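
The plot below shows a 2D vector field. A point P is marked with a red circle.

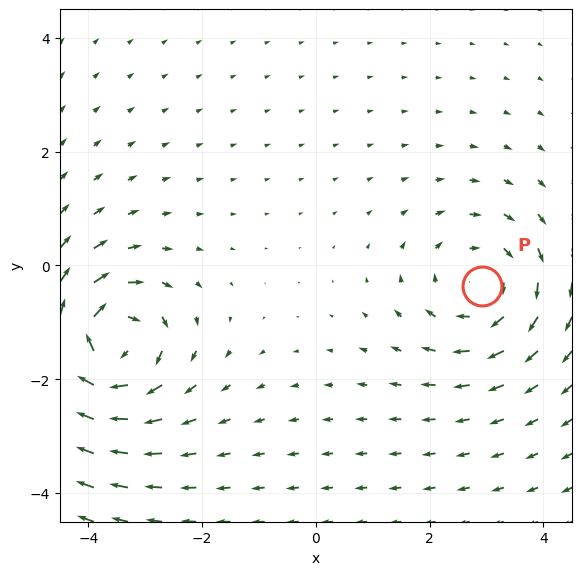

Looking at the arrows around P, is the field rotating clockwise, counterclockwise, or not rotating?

clockwise

Near P at (2.9, -0.4) the arrows circulate clockwise. The curl (z-component) there is about -3; negative curl means clockwise rotation.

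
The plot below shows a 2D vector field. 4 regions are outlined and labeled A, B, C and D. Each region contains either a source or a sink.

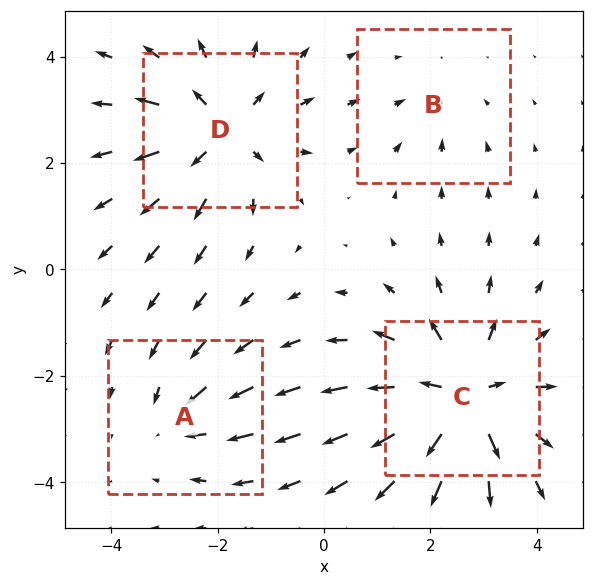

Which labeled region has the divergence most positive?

Divergence at each region's feature centre — A: about -3, B: about -2, C: about +6, D: about +5. Region C is most positive.

C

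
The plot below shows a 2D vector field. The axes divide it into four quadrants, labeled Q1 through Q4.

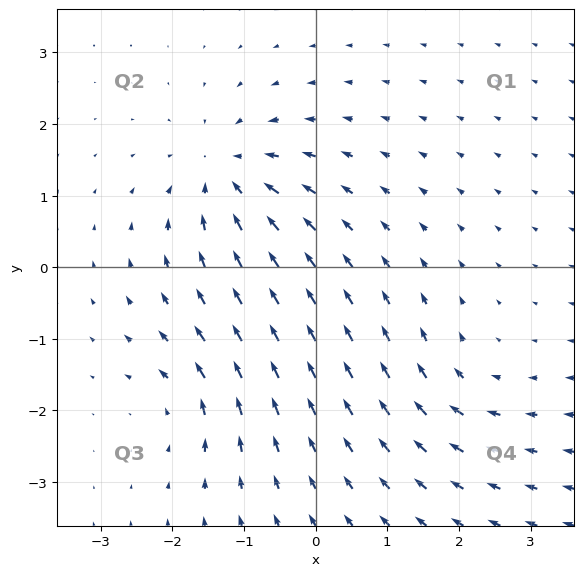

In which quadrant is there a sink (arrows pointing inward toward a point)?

The sink sits at approximately (-1.2, 1.3), which lies in quadrant Q2. The divergence there is about -6, negative as expected for a sink.

Q2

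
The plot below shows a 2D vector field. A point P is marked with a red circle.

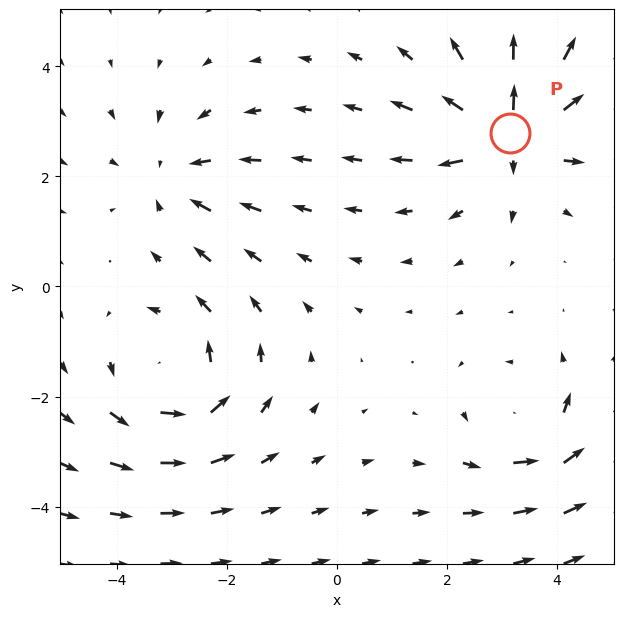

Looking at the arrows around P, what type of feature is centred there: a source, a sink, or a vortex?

source

At P (3.2, 2.8) the arrows spread outward. Divergence about +6, curl ≈0 — positive divergence with near-zero curl is a source.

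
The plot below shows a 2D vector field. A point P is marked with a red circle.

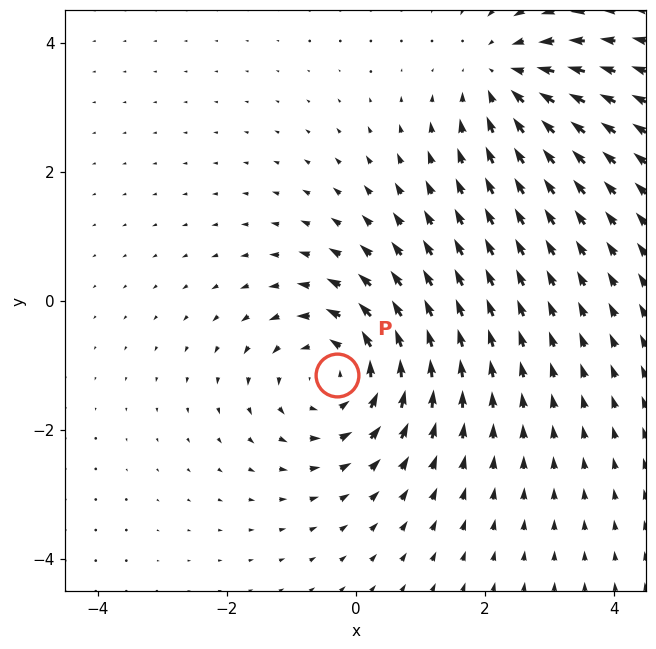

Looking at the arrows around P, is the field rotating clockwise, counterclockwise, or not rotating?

Near P at (-0.3, -1.1) the arrows circulate counterclockwise. The curl (z-component) there is about +3; positive curl means counterclockwise rotation.

counterclockwise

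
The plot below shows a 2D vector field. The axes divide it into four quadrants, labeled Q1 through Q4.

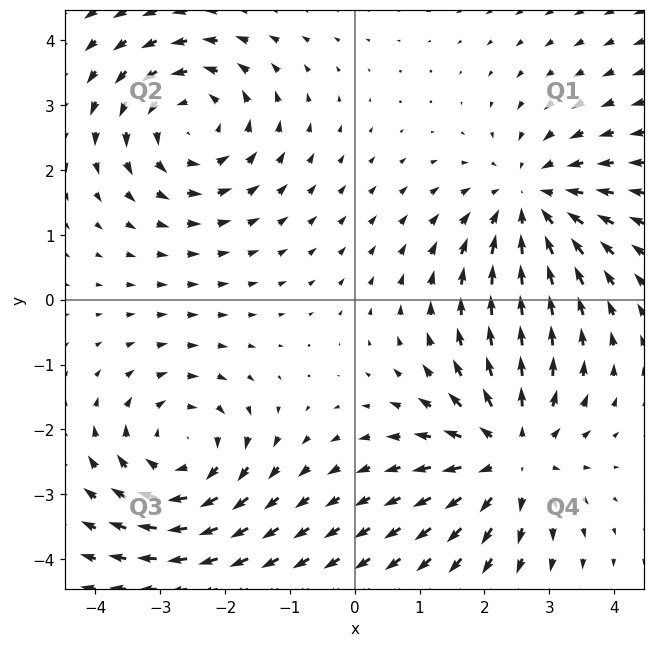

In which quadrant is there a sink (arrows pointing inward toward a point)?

Q1

The sink sits at approximately (2.7, 1.5), which lies in quadrant Q1. The divergence there is about -4, negative as expected for a sink.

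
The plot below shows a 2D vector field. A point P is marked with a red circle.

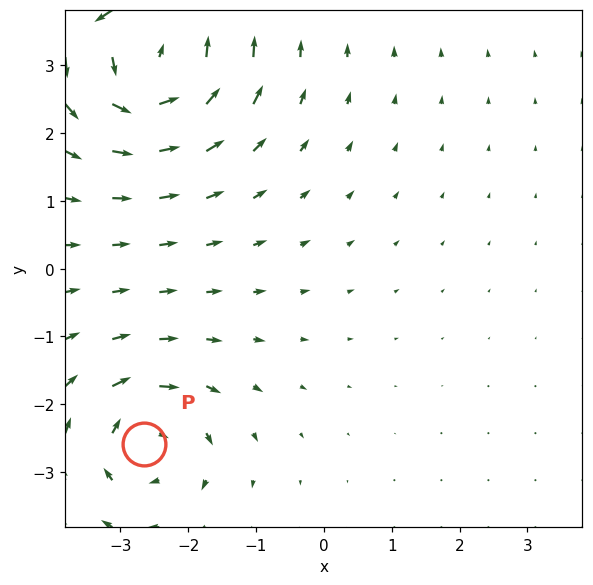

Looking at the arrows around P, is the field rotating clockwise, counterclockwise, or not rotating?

clockwise

Near P at (-2.6, -2.6) the arrows circulate clockwise. The curl (z-component) there is about -4; negative curl means clockwise rotation.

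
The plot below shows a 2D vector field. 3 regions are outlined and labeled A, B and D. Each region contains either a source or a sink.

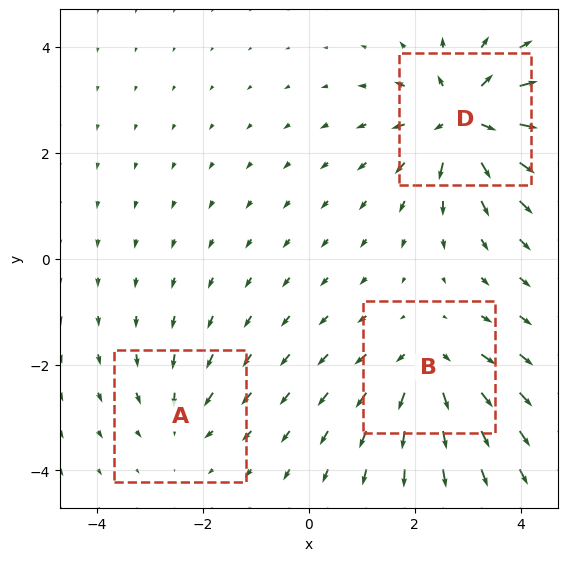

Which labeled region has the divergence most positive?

Divergence at each region's feature centre — A: about -3, B: about +4, D: about +6. Region D is most positive.

D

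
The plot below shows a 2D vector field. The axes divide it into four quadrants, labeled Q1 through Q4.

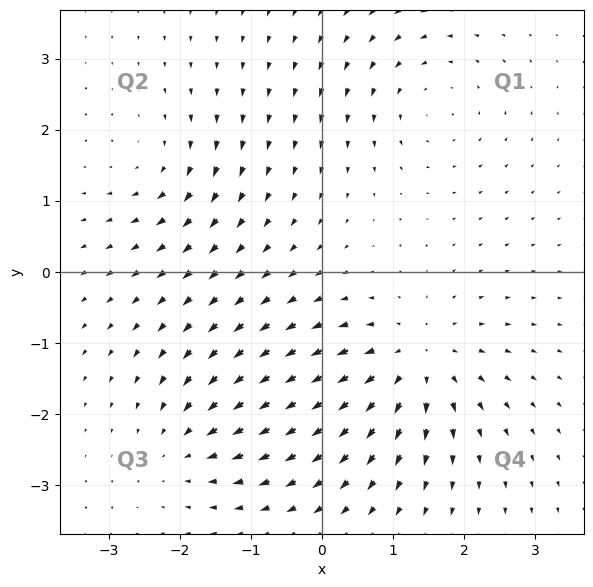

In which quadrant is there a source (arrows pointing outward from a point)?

Q4

The source sits at approximately (1.3, -1.3), which lies in quadrant Q4. The divergence there is about +5, positive as expected for a source.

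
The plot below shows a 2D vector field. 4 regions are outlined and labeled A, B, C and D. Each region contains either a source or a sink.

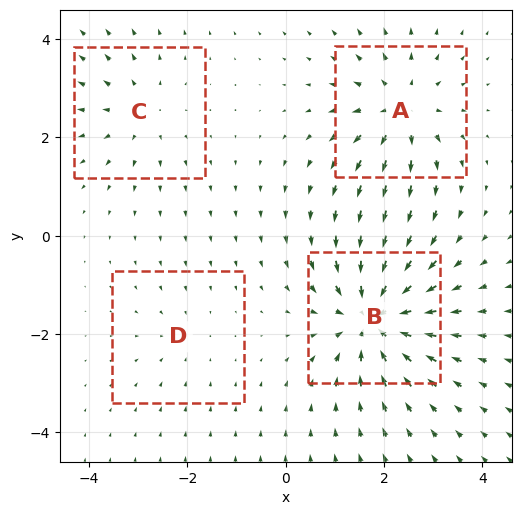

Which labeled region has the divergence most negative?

Divergence at each region's feature centre — A: about +5, B: about -7, C: about +3, D: about -2. Region B is most negative.

B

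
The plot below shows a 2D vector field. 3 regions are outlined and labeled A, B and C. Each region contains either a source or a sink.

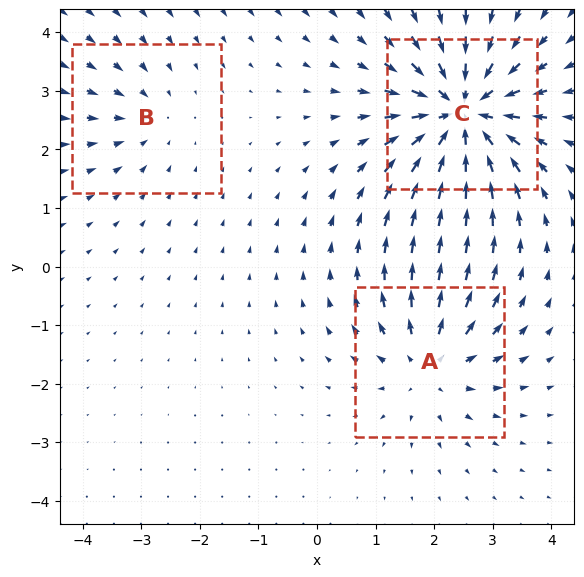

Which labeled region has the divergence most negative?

Divergence at each region's feature centre — A: about +3, B: about -2, C: about -6. Region C is most negative.

C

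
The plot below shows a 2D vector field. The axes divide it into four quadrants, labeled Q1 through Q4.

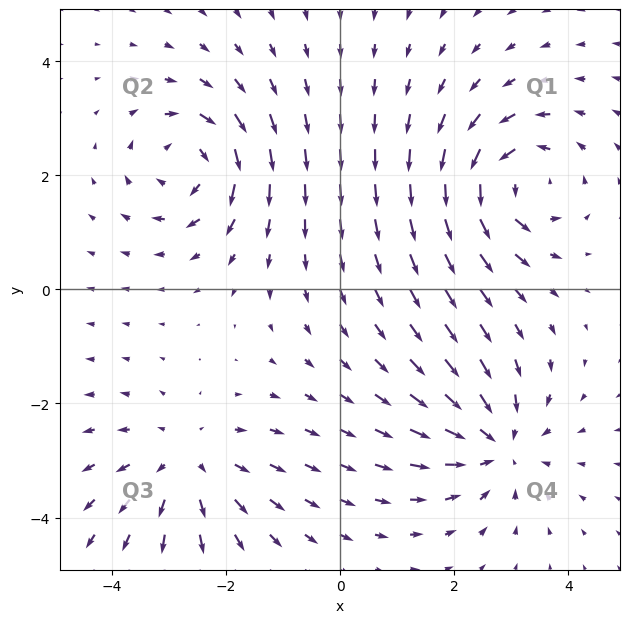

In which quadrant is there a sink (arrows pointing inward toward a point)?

Q4

The sink sits at approximately (2.8, -2.7), which lies in quadrant Q4. The divergence there is about -4, negative as expected for a sink.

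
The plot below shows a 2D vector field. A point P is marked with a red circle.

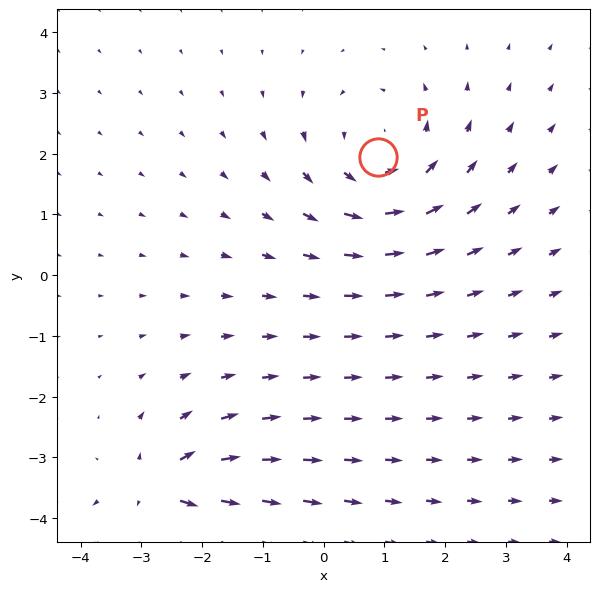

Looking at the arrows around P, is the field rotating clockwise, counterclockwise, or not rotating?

counterclockwise

Near P at (0.9, 1.9) the arrows circulate counterclockwise. The curl (z-component) there is about +4; positive curl means counterclockwise rotation.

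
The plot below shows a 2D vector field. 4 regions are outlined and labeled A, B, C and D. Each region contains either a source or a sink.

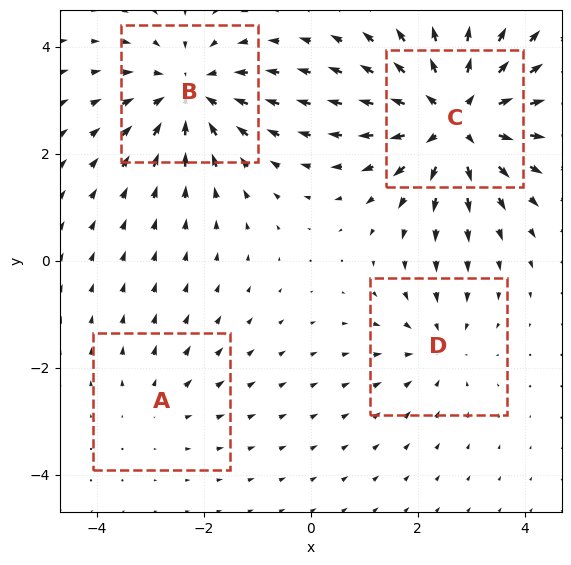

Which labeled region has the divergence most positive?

Divergence at each region's feature centre — A: about +2, B: about -5, C: about +7, D: about -3. Region C is most positive.

C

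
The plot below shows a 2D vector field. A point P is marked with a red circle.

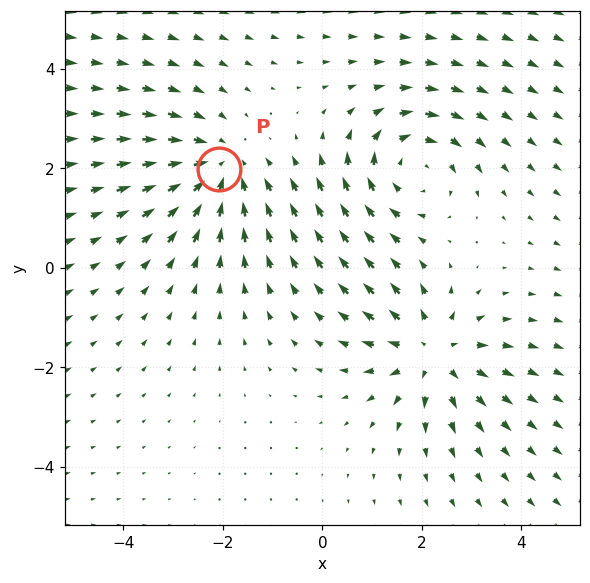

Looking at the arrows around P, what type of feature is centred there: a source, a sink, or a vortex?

sink

At P (-2.1, 2.0) the arrows converge inward. Divergence about -3, curl ≈0 — negative divergence with near-zero curl is a sink.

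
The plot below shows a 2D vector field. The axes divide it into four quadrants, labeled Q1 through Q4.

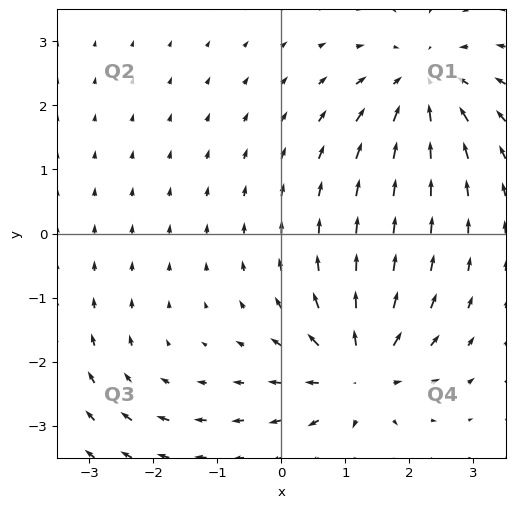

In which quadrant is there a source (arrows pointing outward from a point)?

The source sits at approximately (1.2, -2.2), which lies in quadrant Q4. The divergence there is about +6, positive as expected for a source.

Q4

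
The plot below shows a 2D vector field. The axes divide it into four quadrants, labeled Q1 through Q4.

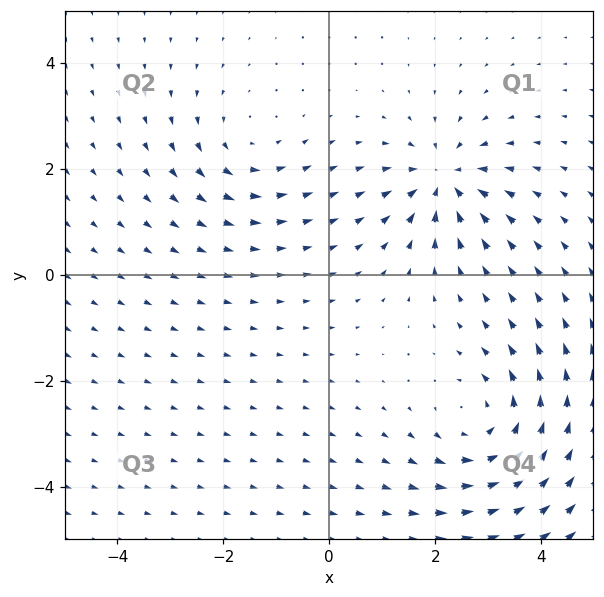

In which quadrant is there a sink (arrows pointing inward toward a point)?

Q1

The sink sits at approximately (2.2, 1.8), which lies in quadrant Q1. The divergence there is about -5, negative as expected for a sink.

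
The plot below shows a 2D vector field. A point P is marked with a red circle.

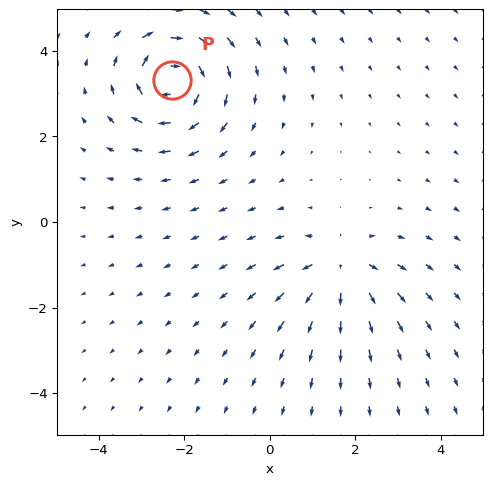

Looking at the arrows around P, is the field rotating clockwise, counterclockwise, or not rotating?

clockwise

Near P at (-2.3, 3.3) the arrows circulate clockwise. The curl (z-component) there is about -5; negative curl means clockwise rotation.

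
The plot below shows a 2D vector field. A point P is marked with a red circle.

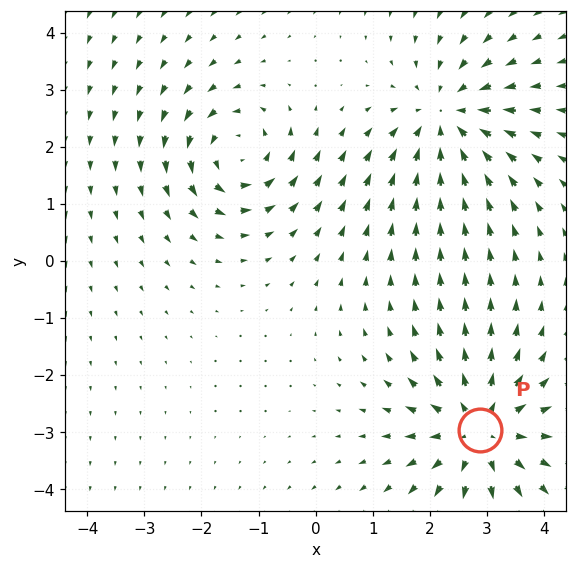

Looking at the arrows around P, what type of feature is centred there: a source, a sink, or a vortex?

source

At P (2.9, -3.0) the arrows spread outward. Divergence about +4, curl ≈0 — positive divergence with near-zero curl is a source.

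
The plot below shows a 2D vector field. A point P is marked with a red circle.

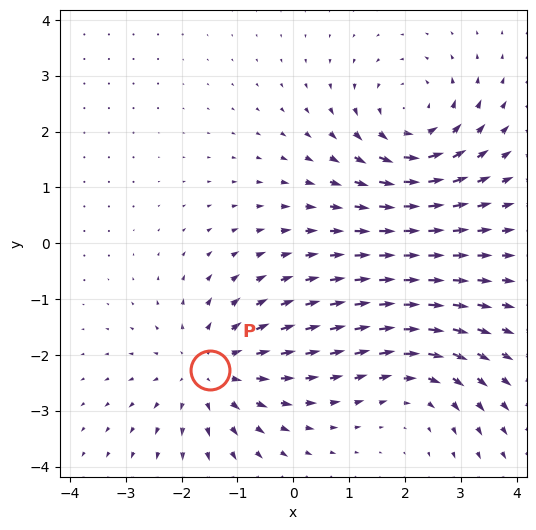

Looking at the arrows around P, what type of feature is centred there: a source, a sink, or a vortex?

At P (-1.5, -2.3) the arrows spread outward. Divergence about +4, curl ≈0 — positive divergence with near-zero curl is a source.

source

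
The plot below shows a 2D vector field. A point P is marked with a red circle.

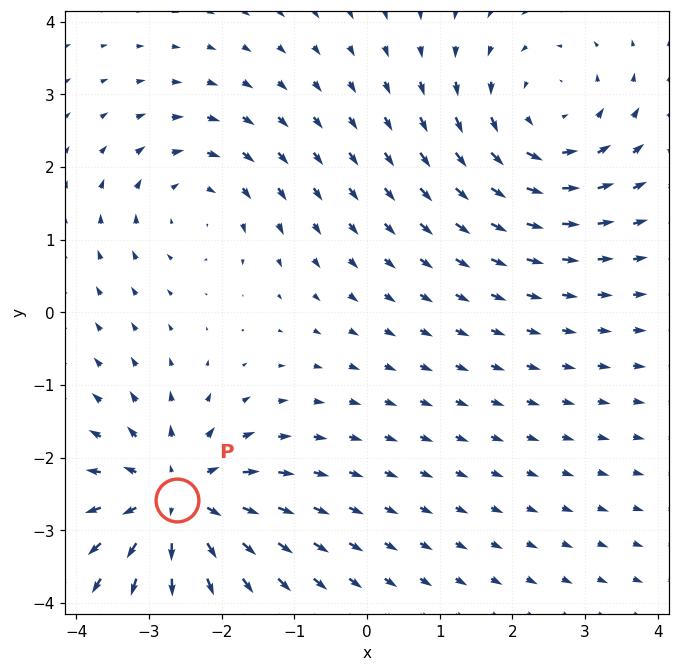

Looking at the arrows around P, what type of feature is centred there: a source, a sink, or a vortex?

source

At P (-2.6, -2.6) the arrows spread outward. Divergence about +5, curl ≈0 — positive divergence with near-zero curl is a source.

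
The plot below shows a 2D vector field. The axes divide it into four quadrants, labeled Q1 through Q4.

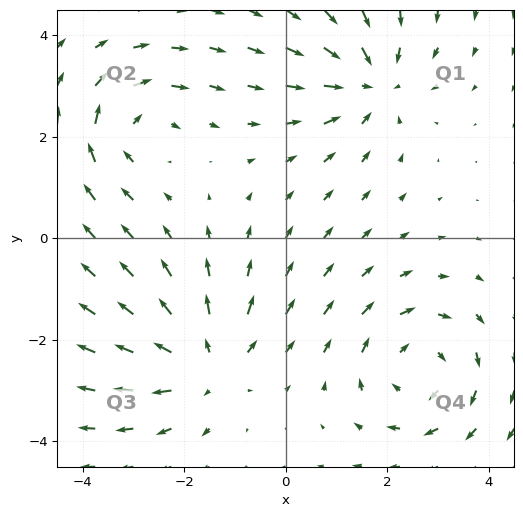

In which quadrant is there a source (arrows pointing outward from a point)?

Q3

The source sits at approximately (-1.6, -2.5), which lies in quadrant Q3. The divergence there is about +5, positive as expected for a source.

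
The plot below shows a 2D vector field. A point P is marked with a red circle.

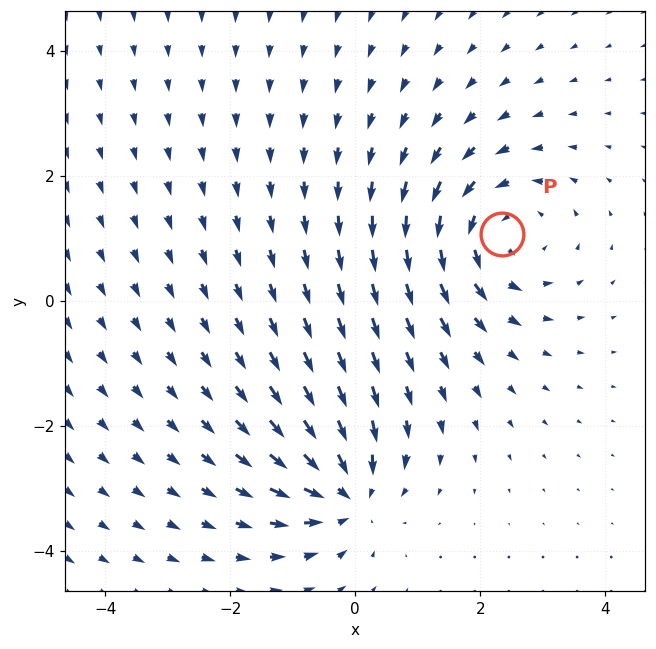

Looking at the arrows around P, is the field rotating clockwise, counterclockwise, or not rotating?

Near P at (2.3, 1.1) the arrows circulate counterclockwise. The curl (z-component) there is about +4; positive curl means counterclockwise rotation.

counterclockwise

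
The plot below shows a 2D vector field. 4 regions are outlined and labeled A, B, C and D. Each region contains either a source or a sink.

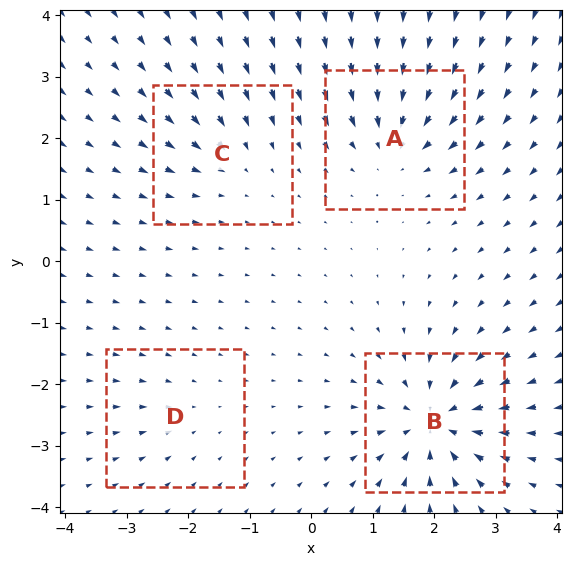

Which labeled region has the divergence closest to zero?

D

Divergence at each region's feature centre — A: about -6, B: about -9, C: about -4, D: about -3. Region D is closest to zero.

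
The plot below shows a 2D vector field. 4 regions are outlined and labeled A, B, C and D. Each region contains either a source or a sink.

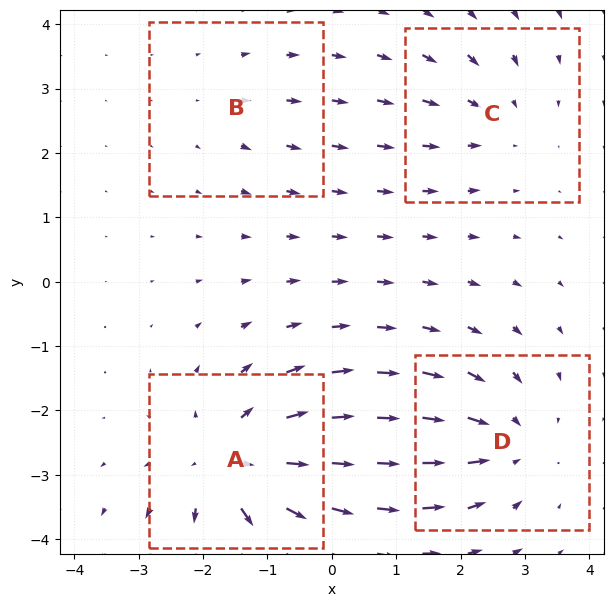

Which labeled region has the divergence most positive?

A

Divergence at each region's feature centre — A: about +6, B: about +2, C: about -3, D: about -4. Region A is most positive.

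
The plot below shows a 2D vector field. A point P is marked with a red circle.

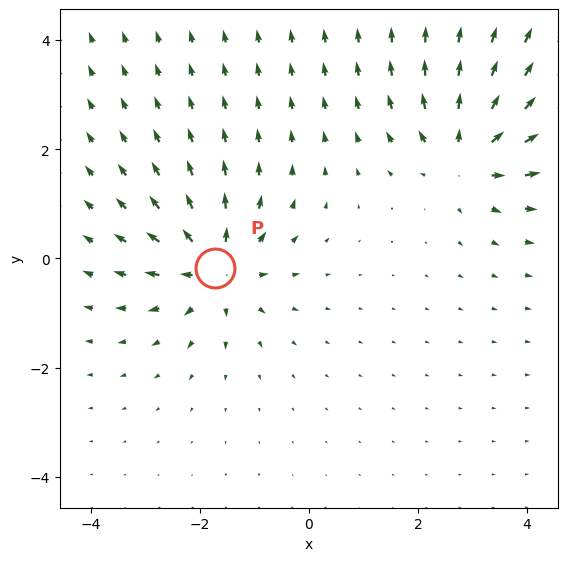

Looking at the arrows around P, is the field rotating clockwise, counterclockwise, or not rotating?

Near P at (-1.7, -0.2) the arrows show no circulation. The curl there is ≈0.

not rotating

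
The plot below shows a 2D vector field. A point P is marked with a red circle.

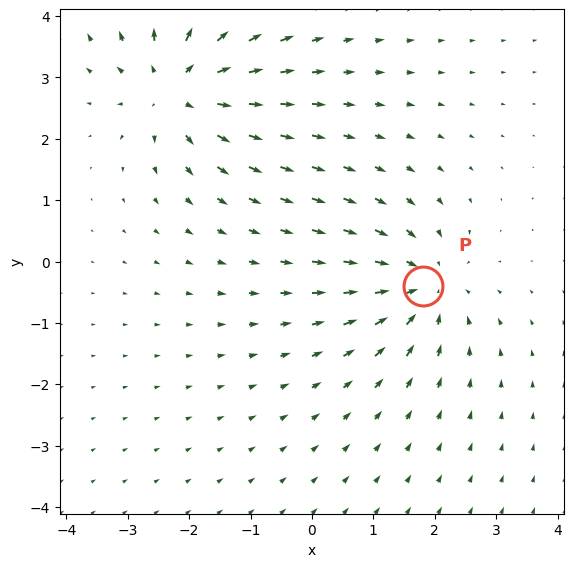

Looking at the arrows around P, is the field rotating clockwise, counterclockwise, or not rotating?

Near P at (1.8, -0.4) the arrows show no circulation. The curl there is ≈0.

not rotating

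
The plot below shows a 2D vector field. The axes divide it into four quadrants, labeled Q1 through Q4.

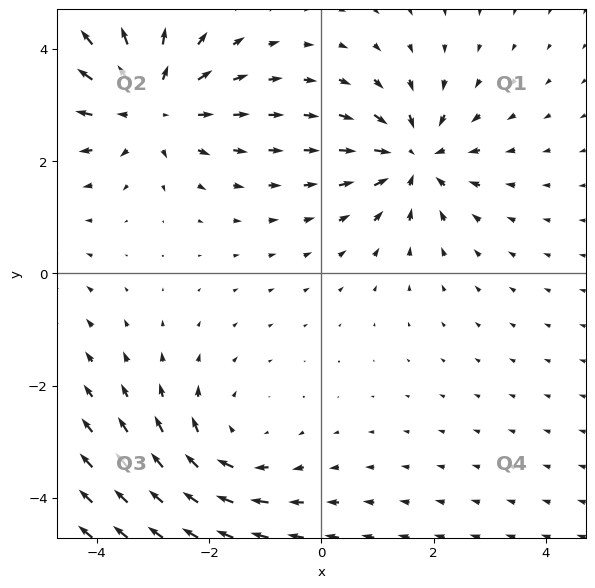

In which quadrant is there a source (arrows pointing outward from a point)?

Q2

The source sits at approximately (-3.1, 3.0), which lies in quadrant Q2. The divergence there is about +4, positive as expected for a source.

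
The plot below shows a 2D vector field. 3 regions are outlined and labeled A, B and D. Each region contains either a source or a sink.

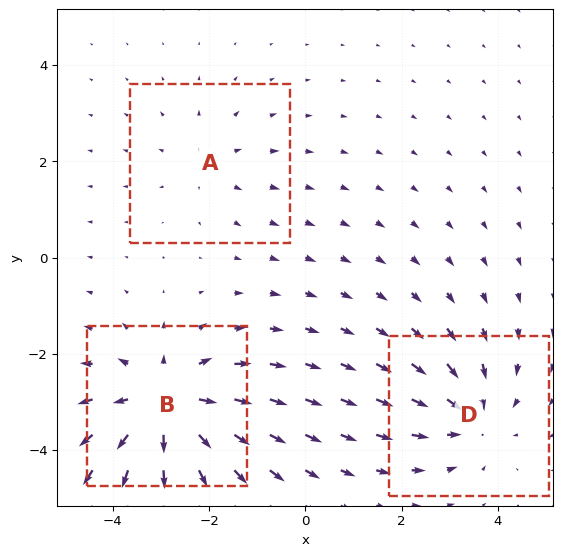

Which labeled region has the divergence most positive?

B

Divergence at each region's feature centre — A: about +2, B: about +5, D: about -3. Region B is most positive.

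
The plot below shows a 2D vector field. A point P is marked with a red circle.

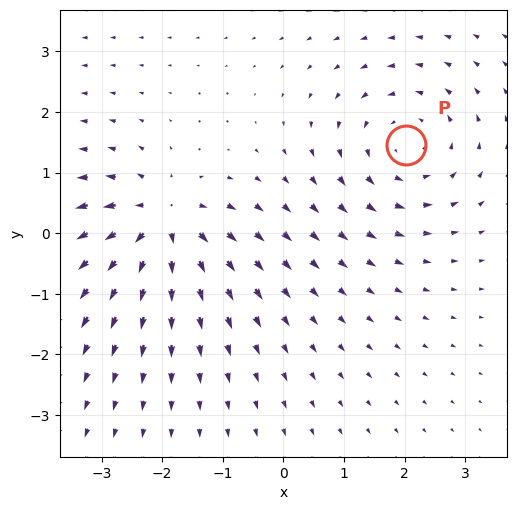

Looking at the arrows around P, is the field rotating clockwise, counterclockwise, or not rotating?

Near P at (2.0, 1.5) the arrows circulate counterclockwise. The curl (z-component) there is about +4; positive curl means counterclockwise rotation.

counterclockwise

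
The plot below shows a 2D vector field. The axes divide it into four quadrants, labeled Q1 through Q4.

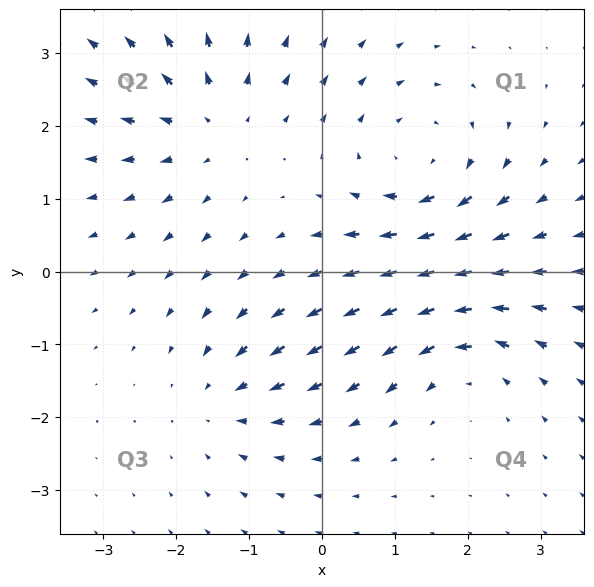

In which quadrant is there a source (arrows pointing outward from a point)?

Q2

The source sits at approximately (-1.5, 2.0), which lies in quadrant Q2. The divergence there is about +4, positive as expected for a source.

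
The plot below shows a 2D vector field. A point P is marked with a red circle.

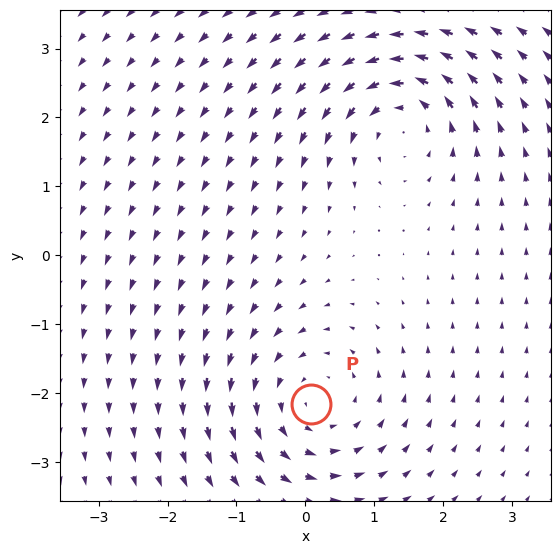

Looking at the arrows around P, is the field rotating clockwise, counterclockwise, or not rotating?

counterclockwise

Near P at (0.1, -2.2) the arrows circulate counterclockwise. The curl (z-component) there is about +4; positive curl means counterclockwise rotation.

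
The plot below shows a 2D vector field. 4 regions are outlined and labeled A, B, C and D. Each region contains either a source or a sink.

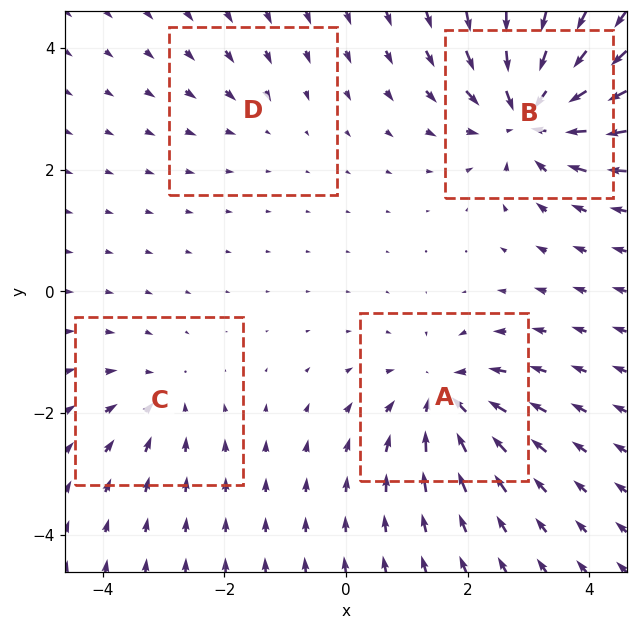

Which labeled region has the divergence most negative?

Divergence at each region's feature centre — A: about -6, B: about -8, C: about -3, D: about -2. Region B is most negative.

B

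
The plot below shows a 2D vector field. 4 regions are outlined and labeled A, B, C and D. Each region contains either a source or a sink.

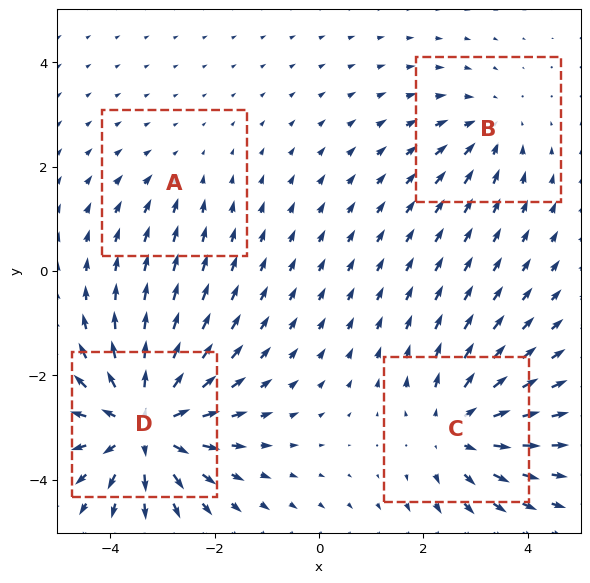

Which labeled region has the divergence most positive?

D

Divergence at each region's feature centre — A: about -2, B: about -3, C: about +5, D: about +7. Region D is most positive.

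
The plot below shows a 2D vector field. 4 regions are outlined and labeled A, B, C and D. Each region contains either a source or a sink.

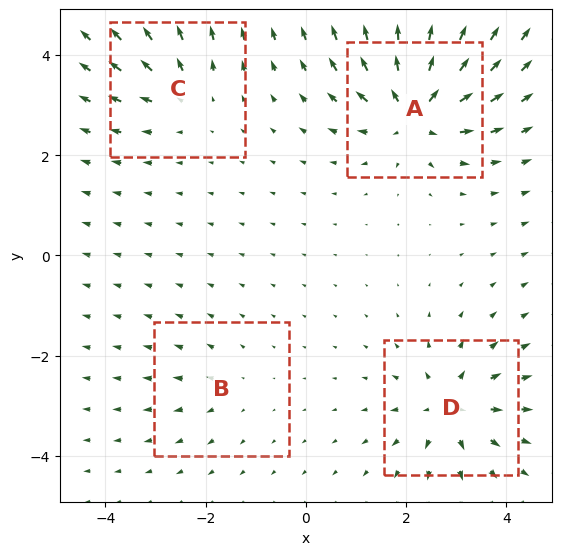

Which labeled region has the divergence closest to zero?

B

Divergence at each region's feature centre — A: about +8, B: about +2, C: about +4, D: about +6. Region B is closest to zero.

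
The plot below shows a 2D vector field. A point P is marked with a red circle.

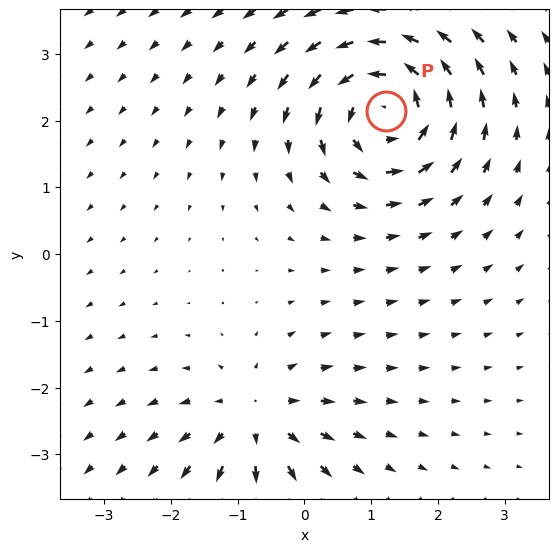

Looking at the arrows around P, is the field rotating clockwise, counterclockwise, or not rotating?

Near P at (1.2, 2.1) the arrows circulate counterclockwise. The curl (z-component) there is about +6; positive curl means counterclockwise rotation.

counterclockwise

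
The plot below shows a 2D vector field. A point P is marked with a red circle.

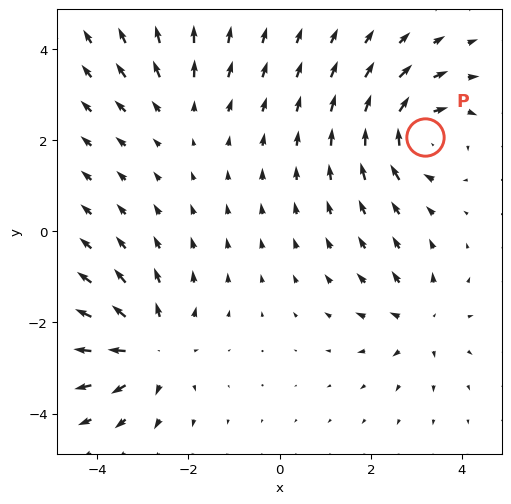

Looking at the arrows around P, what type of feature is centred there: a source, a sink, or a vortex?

vortex

At P (3.2, 2.1) the arrows circulate clockwise. Divergence ≈0, curl about -5 — near-zero divergence with nonzero curl is a vortex.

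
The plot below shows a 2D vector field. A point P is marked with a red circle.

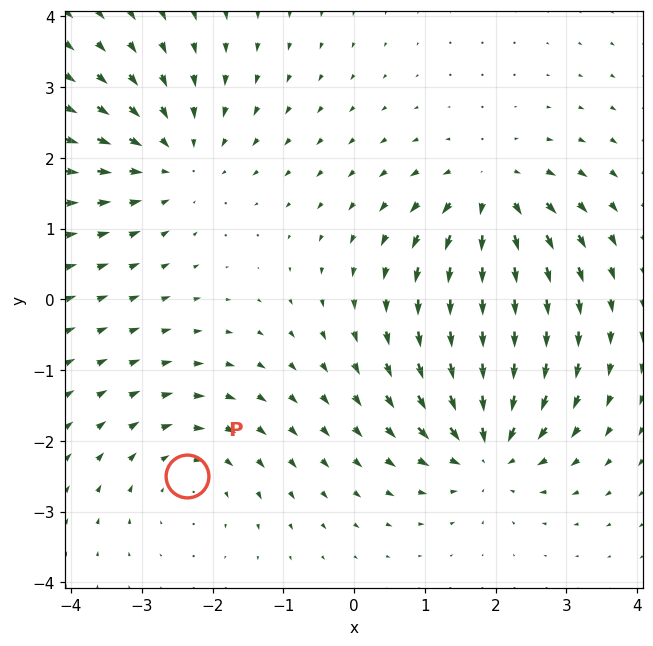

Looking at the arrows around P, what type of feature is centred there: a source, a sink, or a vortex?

vortex

At P (-2.4, -2.5) the arrows circulate clockwise. Divergence ≈0, curl about -3 — near-zero divergence with nonzero curl is a vortex.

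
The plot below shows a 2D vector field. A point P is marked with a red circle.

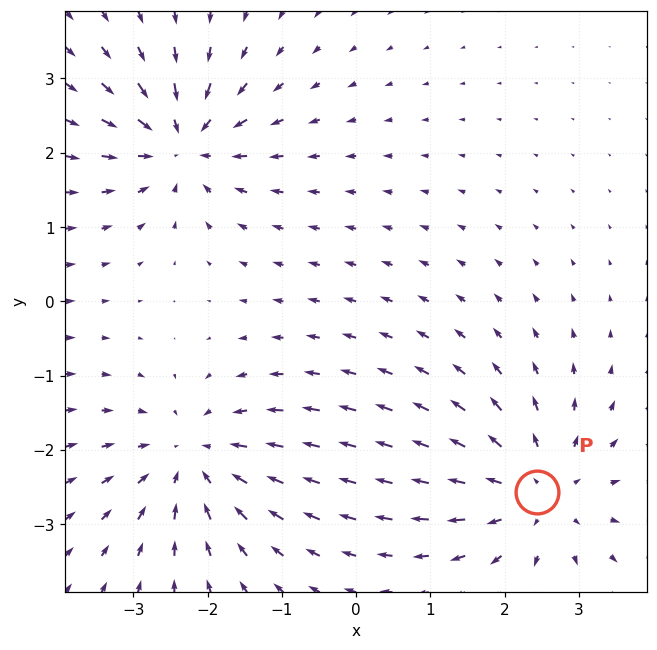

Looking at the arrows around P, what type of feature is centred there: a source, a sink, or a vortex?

source

At P (2.4, -2.6) the arrows spread outward. Divergence about +5, curl ≈0 — positive divergence with near-zero curl is a source.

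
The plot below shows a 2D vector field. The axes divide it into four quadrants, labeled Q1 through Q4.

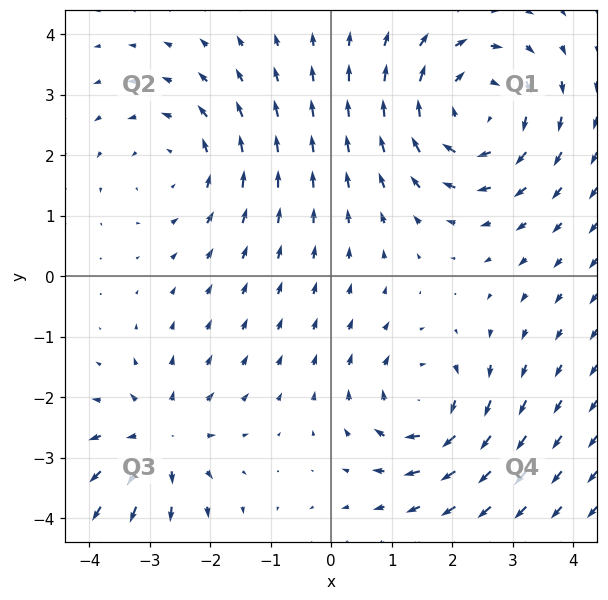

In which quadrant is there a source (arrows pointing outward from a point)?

The source sits at approximately (-2.8, -2.7), which lies in quadrant Q3. The divergence there is about +3, positive as expected for a source.

Q3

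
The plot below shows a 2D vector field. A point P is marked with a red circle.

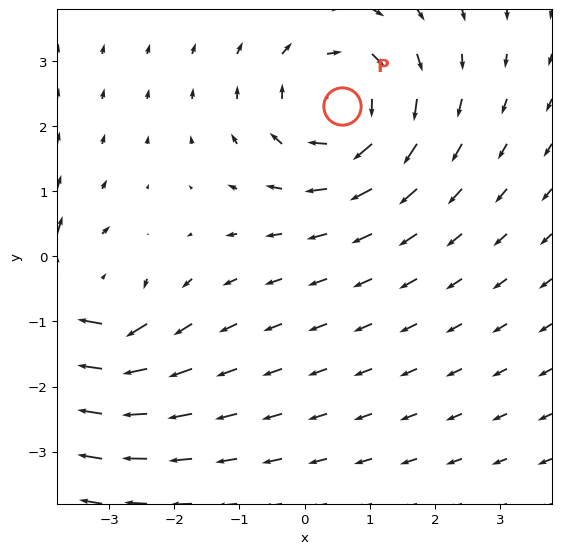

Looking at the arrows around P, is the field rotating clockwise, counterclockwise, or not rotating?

Near P at (0.6, 2.3) the arrows circulate clockwise. The curl (z-component) there is about -4; negative curl means clockwise rotation.

clockwise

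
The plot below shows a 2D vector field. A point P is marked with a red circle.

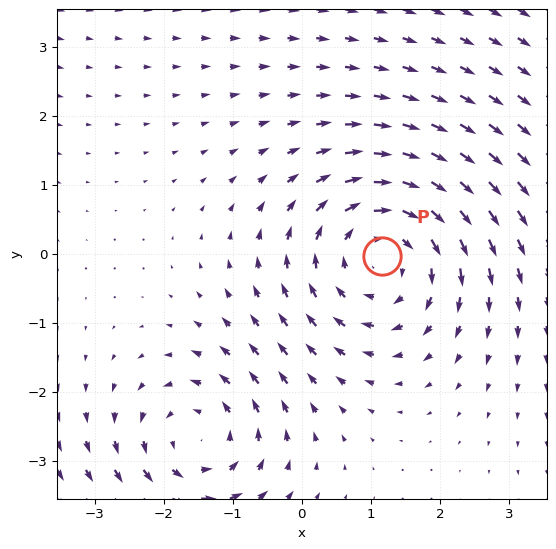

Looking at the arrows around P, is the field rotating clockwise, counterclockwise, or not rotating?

clockwise

Near P at (1.2, -0.0) the arrows circulate clockwise. The curl (z-component) there is about -3; negative curl means clockwise rotation.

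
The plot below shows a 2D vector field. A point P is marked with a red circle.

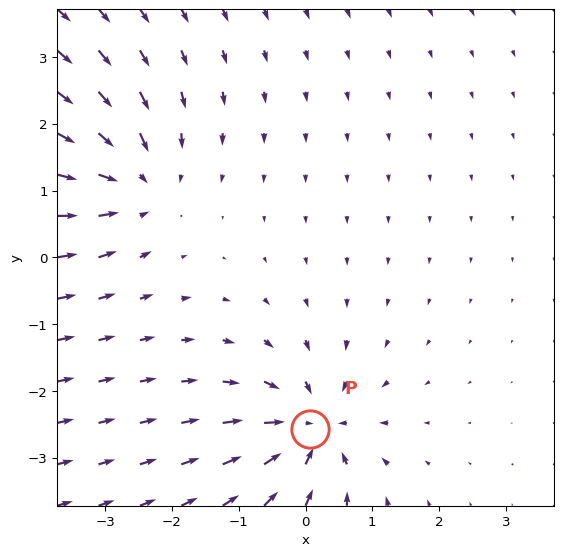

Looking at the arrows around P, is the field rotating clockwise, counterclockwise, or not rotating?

Near P at (0.1, -2.6) the arrows show no circulation. The curl there is ≈0.

not rotating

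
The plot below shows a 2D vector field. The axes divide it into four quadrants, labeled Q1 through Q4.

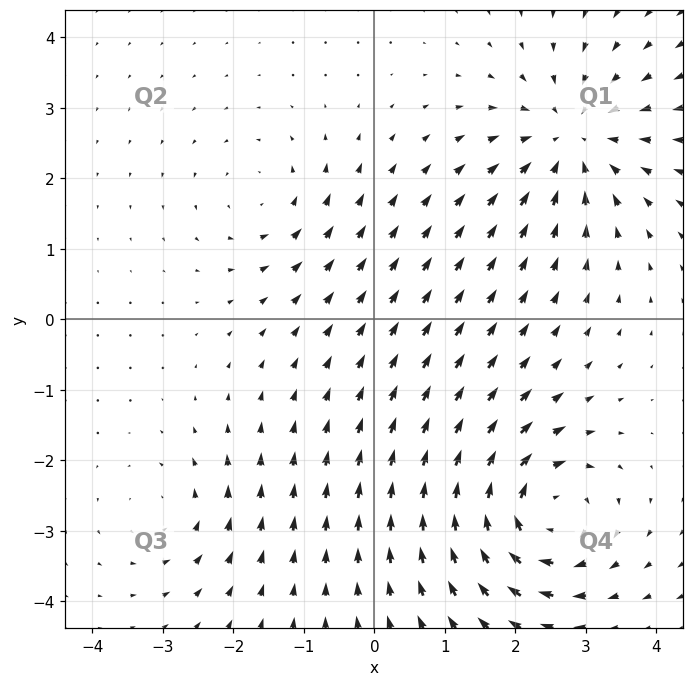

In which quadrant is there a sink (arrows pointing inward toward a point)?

Q1

The sink sits at approximately (2.8, 2.6), which lies in quadrant Q1. The divergence there is about -5, negative as expected for a sink.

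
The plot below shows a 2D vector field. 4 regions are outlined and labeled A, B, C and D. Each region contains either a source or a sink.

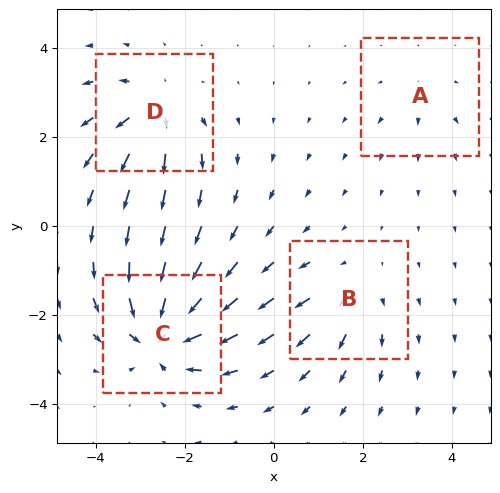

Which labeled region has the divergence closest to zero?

A

Divergence at each region's feature centre — A: about +3, B: about +4, C: about -9, D: about +6. Region A is closest to zero.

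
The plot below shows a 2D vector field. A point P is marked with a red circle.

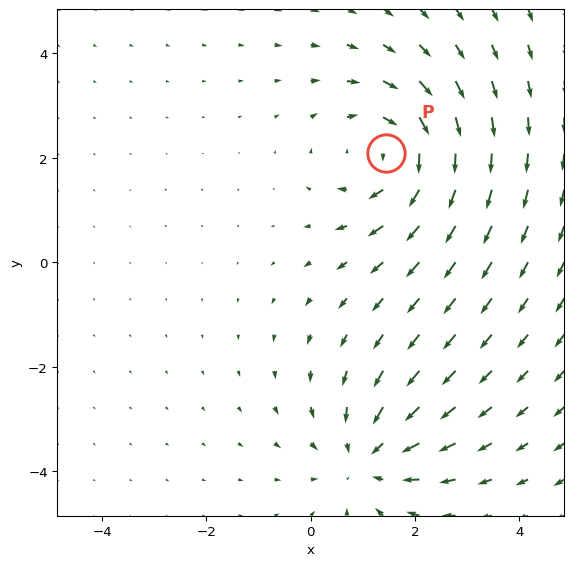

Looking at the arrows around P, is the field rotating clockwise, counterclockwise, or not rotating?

clockwise

Near P at (1.4, 2.1) the arrows circulate clockwise. The curl (z-component) there is about -4; negative curl means clockwise rotation.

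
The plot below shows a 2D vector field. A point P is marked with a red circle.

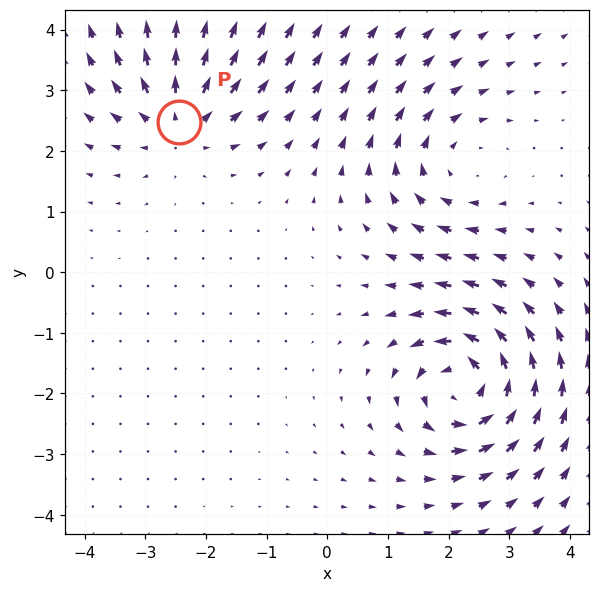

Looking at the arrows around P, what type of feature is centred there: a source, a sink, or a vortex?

source

At P (-2.4, 2.5) the arrows spread outward. Divergence about +5, curl ≈0 — positive divergence with near-zero curl is a source.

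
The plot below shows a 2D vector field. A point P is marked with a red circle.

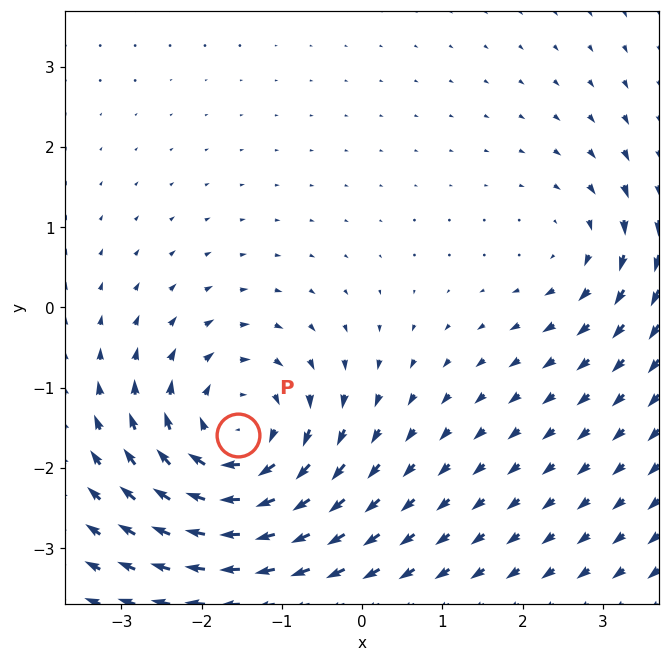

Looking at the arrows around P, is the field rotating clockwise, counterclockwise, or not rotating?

Near P at (-1.5, -1.6) the arrows circulate clockwise. The curl (z-component) there is about -5; negative curl means clockwise rotation.

clockwise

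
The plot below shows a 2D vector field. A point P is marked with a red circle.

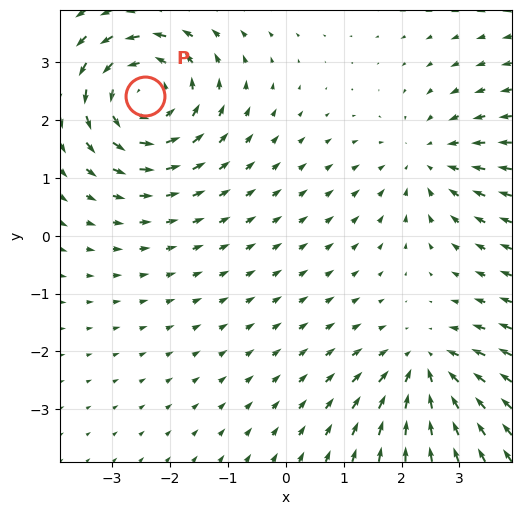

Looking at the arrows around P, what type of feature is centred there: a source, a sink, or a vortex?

vortex

At P (-2.4, 2.4) the arrows circulate counterclockwise. Divergence ≈0, curl about +5 — near-zero divergence with nonzero curl is a vortex.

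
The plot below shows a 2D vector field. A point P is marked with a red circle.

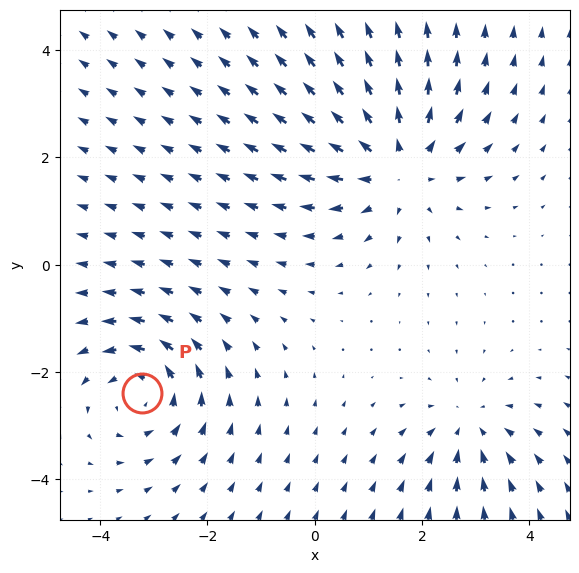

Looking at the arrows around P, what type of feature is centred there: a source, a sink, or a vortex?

At P (-3.2, -2.4) the arrows circulate counterclockwise. Divergence ≈0, curl about +4 — near-zero divergence with nonzero curl is a vortex.

vortex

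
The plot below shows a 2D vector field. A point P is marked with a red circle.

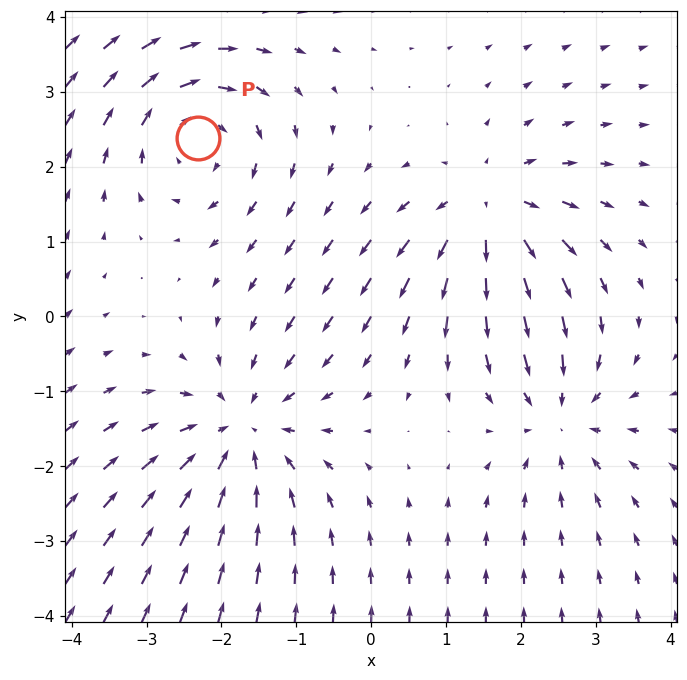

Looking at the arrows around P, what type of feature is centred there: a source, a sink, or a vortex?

At P (-2.3, 2.4) the arrows circulate clockwise. Divergence ≈0, curl about -3 — near-zero divergence with nonzero curl is a vortex.

vortex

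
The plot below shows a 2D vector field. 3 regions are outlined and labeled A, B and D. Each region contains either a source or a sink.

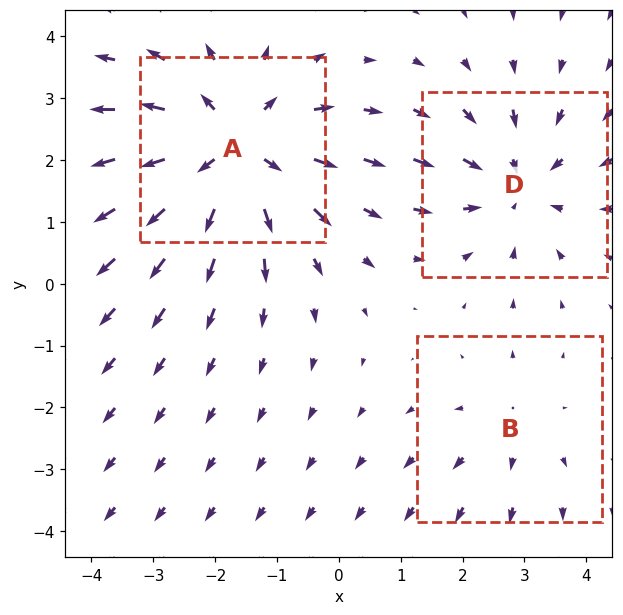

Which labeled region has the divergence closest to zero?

B

Divergence at each region's feature centre — A: about +4, B: about +2, D: about -3. Region B is closest to zero.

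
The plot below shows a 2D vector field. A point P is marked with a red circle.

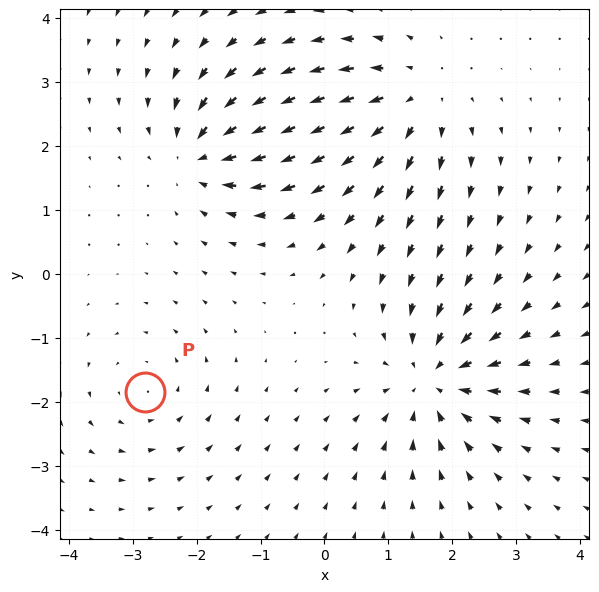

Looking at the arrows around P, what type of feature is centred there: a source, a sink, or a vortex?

At P (-2.8, -1.8) the arrows circulate counterclockwise. Divergence ≈0, curl about +3 — near-zero divergence with nonzero curl is a vortex.

vortex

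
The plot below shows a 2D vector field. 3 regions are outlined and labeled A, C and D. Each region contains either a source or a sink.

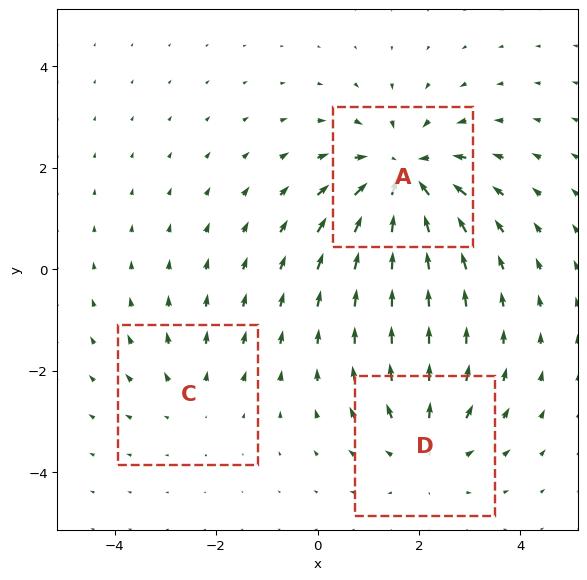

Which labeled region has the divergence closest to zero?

Divergence at each region's feature centre — A: about -4, C: about +2, D: about +3. Region C is closest to zero.

C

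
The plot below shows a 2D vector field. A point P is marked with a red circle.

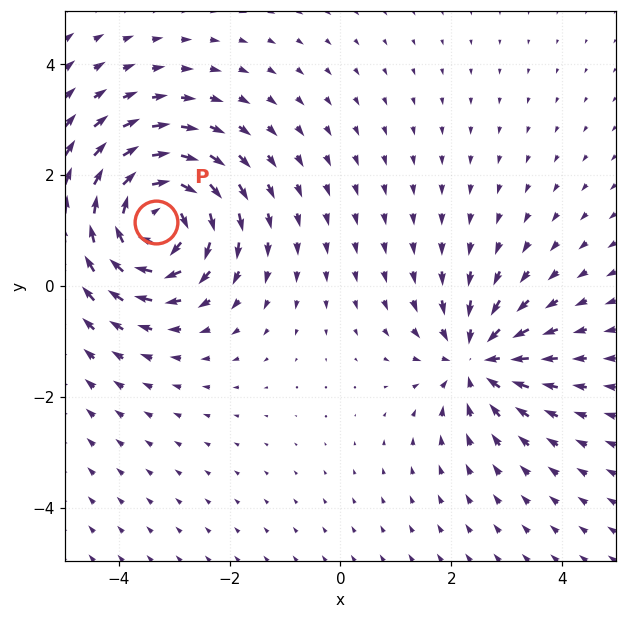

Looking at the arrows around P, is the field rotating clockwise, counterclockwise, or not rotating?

clockwise

Near P at (-3.3, 1.2) the arrows circulate clockwise. The curl (z-component) there is about -6; negative curl means clockwise rotation.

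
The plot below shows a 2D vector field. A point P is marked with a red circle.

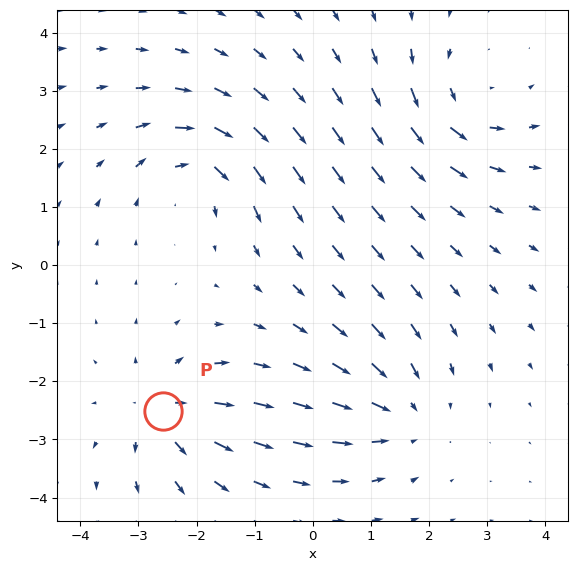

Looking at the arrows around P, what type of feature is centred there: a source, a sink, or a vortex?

At P (-2.6, -2.5) the arrows spread outward. Divergence about +6, curl ≈0 — positive divergence with near-zero curl is a source.

source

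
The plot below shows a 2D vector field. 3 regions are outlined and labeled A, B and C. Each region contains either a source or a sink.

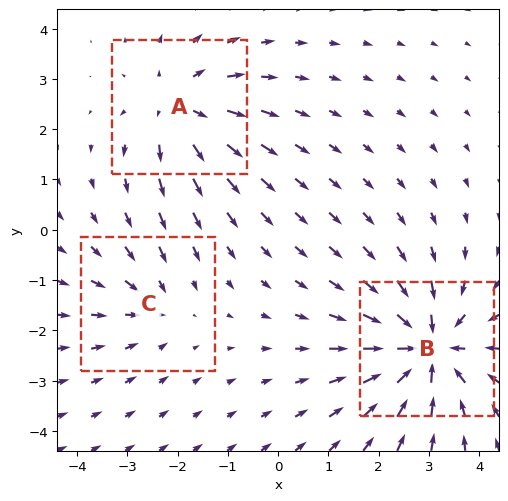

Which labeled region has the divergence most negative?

Divergence at each region's feature centre — A: about +3, B: about -5, C: about -2. Region B is most negative.

B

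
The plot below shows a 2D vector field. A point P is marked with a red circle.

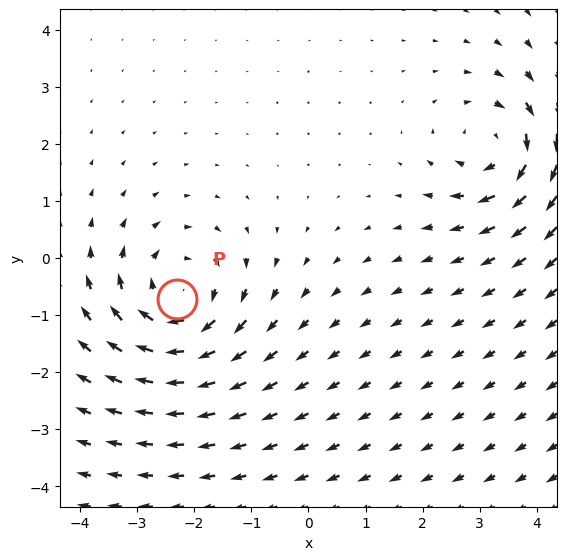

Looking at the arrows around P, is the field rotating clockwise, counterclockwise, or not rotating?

clockwise

Near P at (-2.3, -0.7) the arrows circulate clockwise. The curl (z-component) there is about -4; negative curl means clockwise rotation.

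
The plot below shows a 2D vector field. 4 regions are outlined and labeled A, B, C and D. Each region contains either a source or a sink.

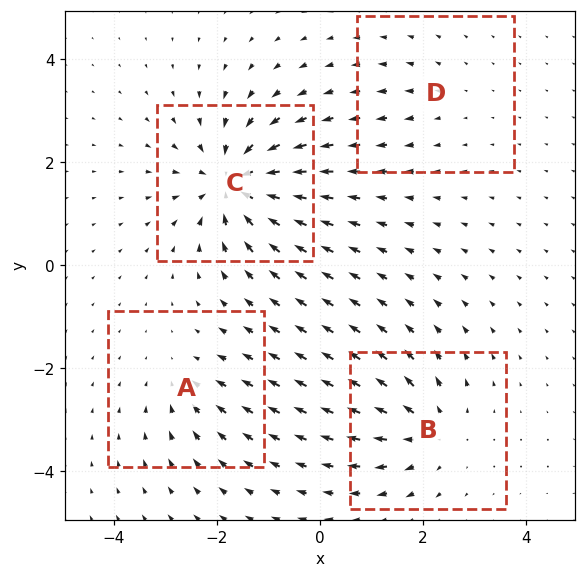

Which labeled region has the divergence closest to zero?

D

Divergence at each region's feature centre — A: about -3, B: about +5, C: about -8, D: about +2. Region D is closest to zero.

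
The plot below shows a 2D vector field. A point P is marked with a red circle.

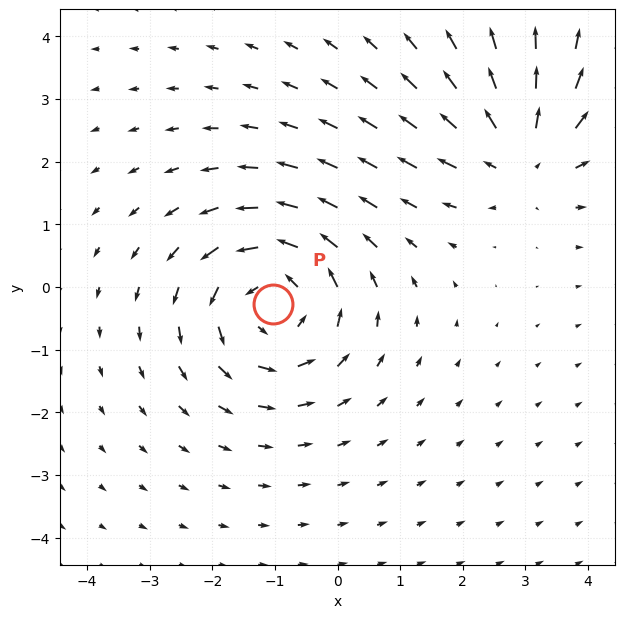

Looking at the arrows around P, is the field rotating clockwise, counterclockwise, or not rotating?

Near P at (-1.0, -0.3) the arrows circulate counterclockwise. The curl (z-component) there is about +4; positive curl means counterclockwise rotation.

counterclockwise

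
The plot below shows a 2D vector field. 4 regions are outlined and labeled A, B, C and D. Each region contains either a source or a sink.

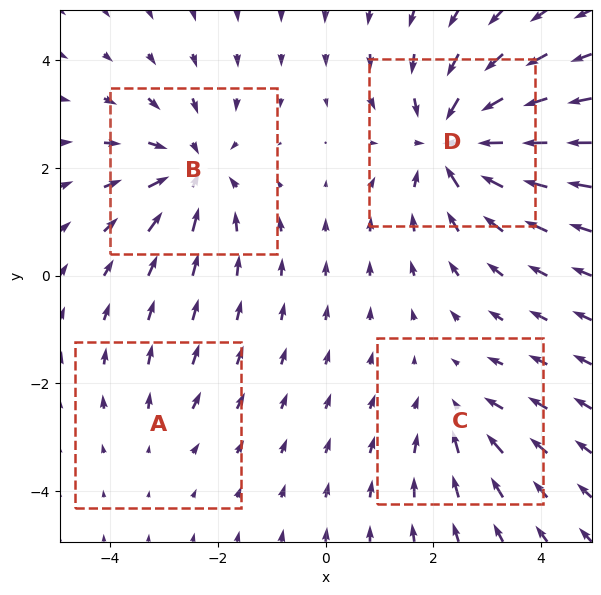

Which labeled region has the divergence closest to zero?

A

Divergence at each region's feature centre — A: about +2, B: about -5, C: about -3, D: about -7. Region A is closest to zero.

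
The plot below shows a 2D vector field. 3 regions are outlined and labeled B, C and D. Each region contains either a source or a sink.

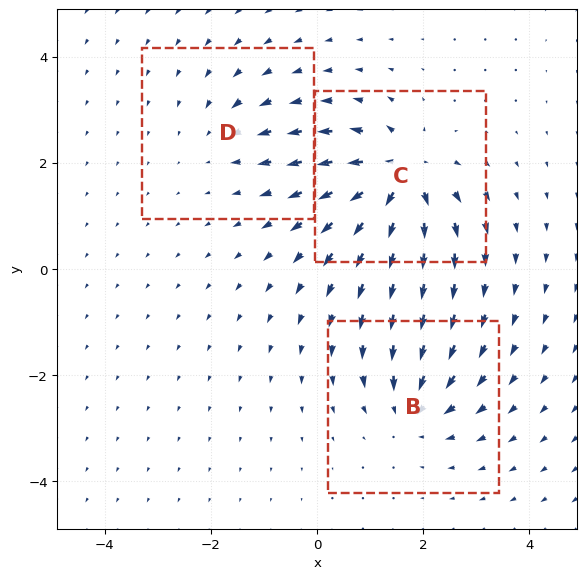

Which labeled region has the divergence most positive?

Divergence at each region's feature centre — B: about -4, C: about +7, D: about -3. Region C is most positive.

C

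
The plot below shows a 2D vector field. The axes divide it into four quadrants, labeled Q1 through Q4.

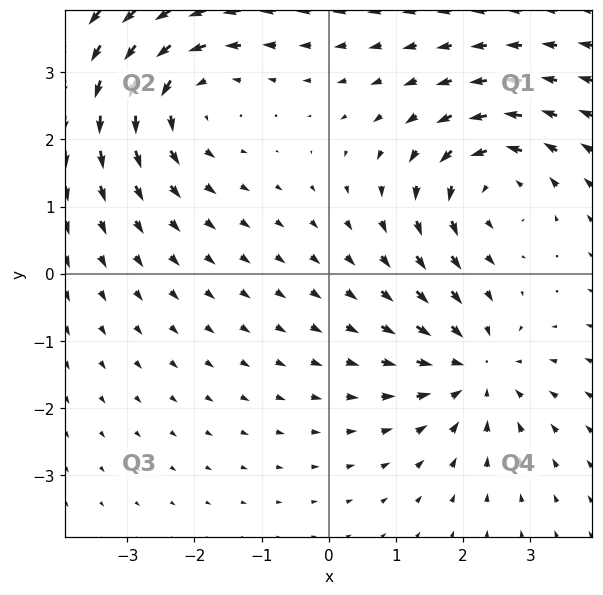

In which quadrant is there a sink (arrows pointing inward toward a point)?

Q4

The sink sits at approximately (2.2, -1.4), which lies in quadrant Q4. The divergence there is about -4, negative as expected for a sink.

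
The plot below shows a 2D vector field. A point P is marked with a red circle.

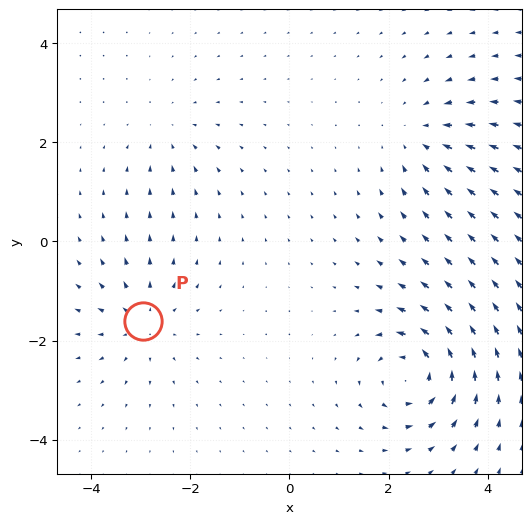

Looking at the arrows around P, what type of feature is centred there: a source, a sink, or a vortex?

At P (-3.0, -1.6) the arrows spread outward. Divergence about +4, curl ≈0 — positive divergence with near-zero curl is a source.

source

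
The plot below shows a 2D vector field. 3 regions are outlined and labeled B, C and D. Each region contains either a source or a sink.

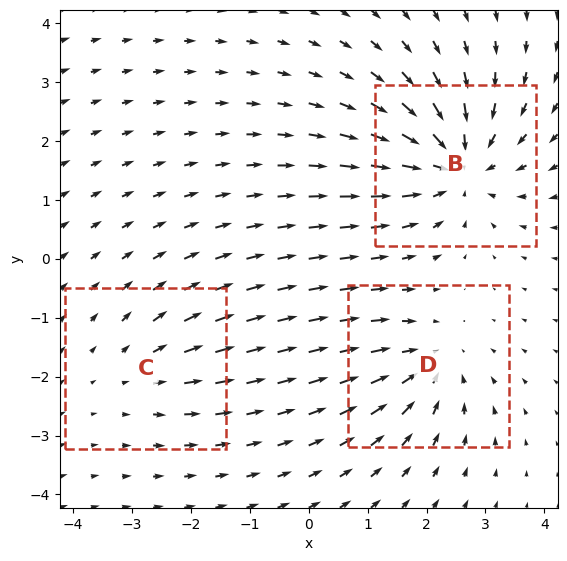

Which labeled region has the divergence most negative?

B

Divergence at each region's feature centre — B: about -5, C: about +2, D: about -3. Region B is most negative.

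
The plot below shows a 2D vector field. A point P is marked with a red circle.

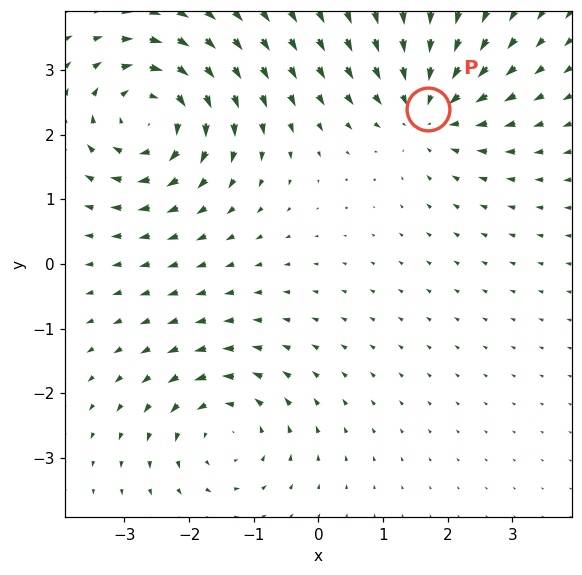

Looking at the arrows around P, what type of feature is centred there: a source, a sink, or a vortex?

sink

At P (1.7, 2.4) the arrows converge inward. Divergence about -4, curl ≈0 — negative divergence with near-zero curl is a sink.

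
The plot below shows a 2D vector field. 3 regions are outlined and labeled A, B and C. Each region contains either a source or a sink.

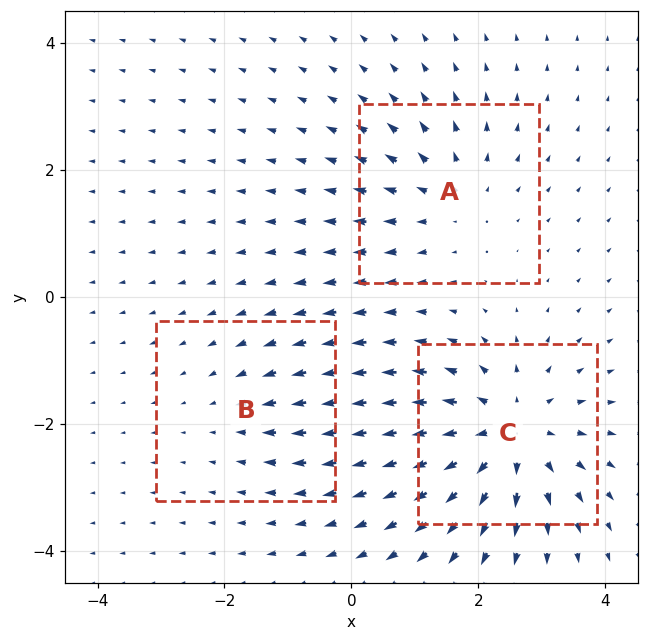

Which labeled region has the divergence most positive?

C

Divergence at each region's feature centre — A: about +3, B: about -2, C: about +5. Region C is most positive.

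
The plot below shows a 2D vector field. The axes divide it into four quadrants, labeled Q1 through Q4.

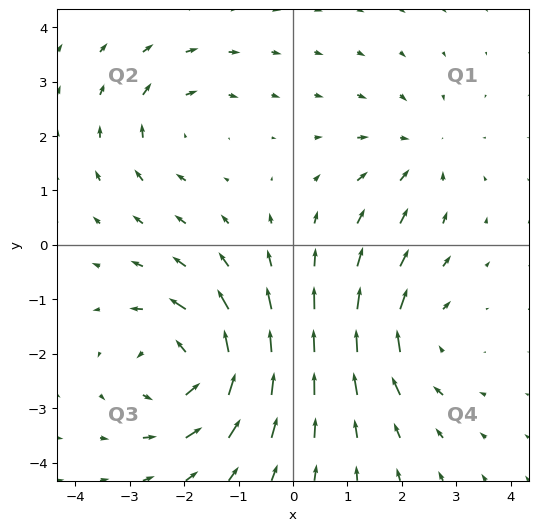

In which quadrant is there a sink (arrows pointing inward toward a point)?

Q1

The sink sits at approximately (2.3, 1.7), which lies in quadrant Q1. The divergence there is about -3, negative as expected for a sink.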